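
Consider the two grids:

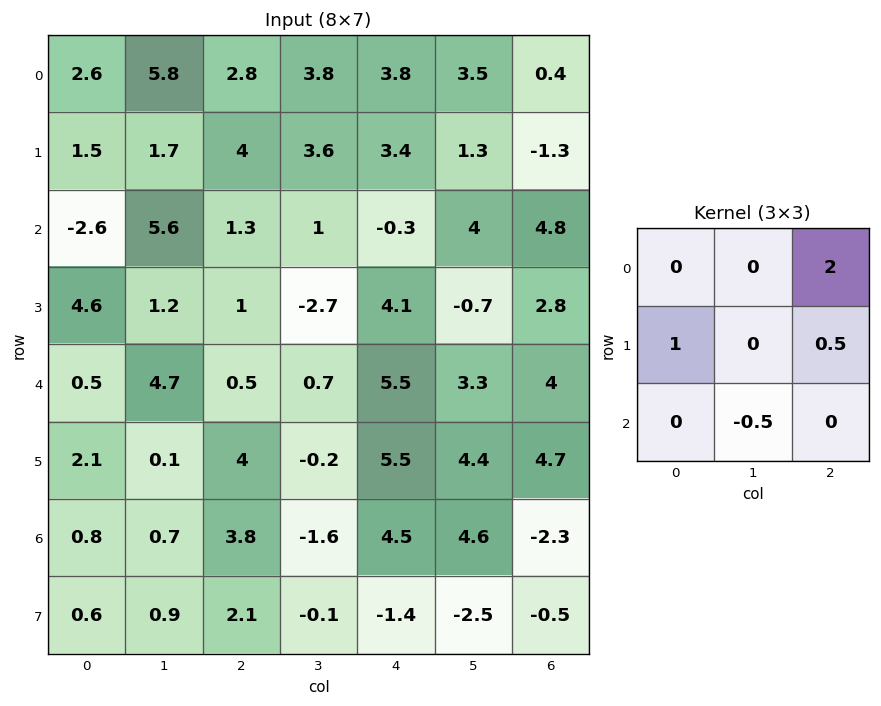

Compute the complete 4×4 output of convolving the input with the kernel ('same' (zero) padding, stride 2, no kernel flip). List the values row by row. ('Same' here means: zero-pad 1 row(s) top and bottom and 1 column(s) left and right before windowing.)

Output[0,0]: The receptive field on the zero-padded input at this output position is [0 0 0 / 0 2.6 5.8 / 0 1.5 1.7]. Elementwise product with the kernel and sum: 0·2 + 0·1 + 5.8·0.5 + 1.5·-0.5.

2.15 5.7 3.85 4.15
3.9 12.8 3.55 2.6
3.7 -2.35 -1.8 0.95
0.25 -1.55 10.2 4.85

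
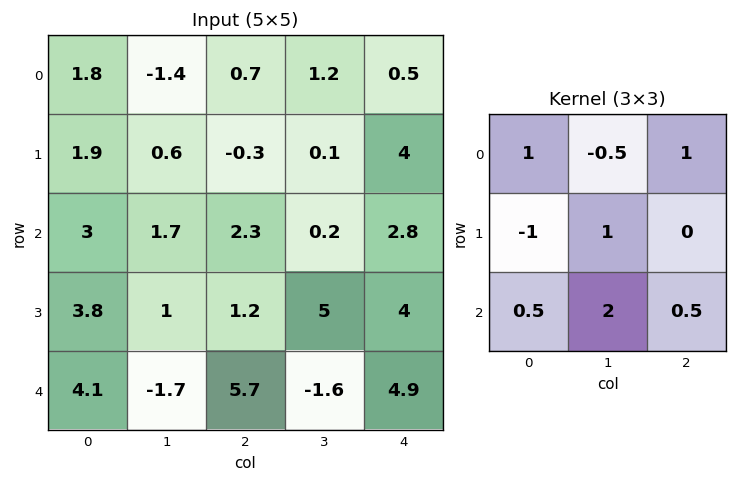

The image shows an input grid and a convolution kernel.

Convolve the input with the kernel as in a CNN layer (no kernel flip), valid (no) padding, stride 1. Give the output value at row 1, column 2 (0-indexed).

The receptive field on the input at this output position is [-0.3 0.1 4 / 2.3 0.2 2.8 / 1.2 5 4]. Elementwise product with the kernel and sum: -0.3·1 + 0.1·-0.5 + 4·1 + 2.3·-1 + 0.2·1 + 1.2·0.5 + 5·2 + 4·0.5.

14.15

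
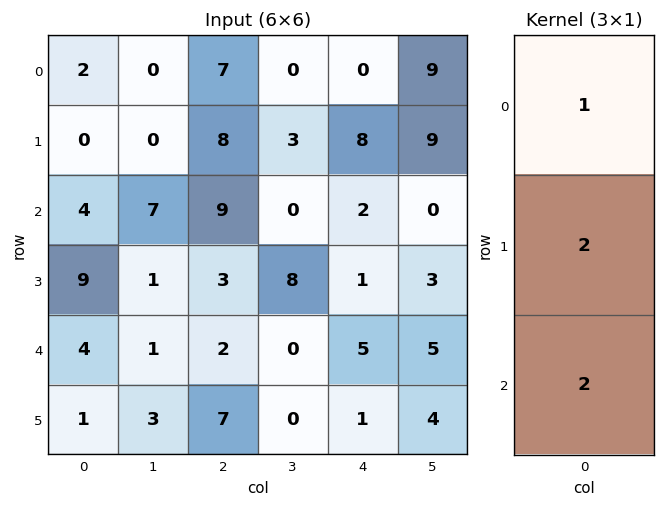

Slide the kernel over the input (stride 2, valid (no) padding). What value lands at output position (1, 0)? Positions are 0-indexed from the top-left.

30

The receptive field on the input at this output position is [4 / 9 / 4]. Elementwise product with the kernel and sum: 4·1 + 9·2 + 4·2.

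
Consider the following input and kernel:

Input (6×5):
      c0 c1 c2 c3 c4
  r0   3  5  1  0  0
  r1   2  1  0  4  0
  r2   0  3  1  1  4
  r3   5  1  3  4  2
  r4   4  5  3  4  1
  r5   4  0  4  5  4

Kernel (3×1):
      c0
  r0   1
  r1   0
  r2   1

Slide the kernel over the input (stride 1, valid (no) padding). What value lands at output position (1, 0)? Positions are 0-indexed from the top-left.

7

The receptive field on the input at this output position is [2 / 0 / 5]. Elementwise product with the kernel and sum: 2·1 + 5·1.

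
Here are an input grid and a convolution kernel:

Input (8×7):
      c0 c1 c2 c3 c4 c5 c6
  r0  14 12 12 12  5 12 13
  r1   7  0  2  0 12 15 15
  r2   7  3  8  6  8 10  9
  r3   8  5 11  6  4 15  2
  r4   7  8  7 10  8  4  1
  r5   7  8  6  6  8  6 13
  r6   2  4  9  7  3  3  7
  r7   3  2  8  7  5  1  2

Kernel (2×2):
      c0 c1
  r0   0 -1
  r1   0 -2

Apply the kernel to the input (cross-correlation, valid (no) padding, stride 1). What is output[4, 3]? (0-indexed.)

-24

The receptive field on the input at this output position is [10 8 / 6 8]. Elementwise product with the kernel and sum: 8·-1 + 8·-2.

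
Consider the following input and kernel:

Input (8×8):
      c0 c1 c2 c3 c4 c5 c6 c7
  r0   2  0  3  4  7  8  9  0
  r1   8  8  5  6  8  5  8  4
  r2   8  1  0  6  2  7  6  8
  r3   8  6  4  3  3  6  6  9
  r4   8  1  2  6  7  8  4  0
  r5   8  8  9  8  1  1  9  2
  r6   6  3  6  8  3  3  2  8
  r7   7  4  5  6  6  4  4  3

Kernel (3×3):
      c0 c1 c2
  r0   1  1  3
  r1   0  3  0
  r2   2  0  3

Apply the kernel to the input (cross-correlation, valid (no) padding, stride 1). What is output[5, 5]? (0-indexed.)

39

The receptive field on the input at this output position is [1 9 2 / 3 2 8 / 4 4 3]. Elementwise product with the kernel and sum: 1·1 + 9·1 + 2·3 + 2·3 + 4·2 + 3·3.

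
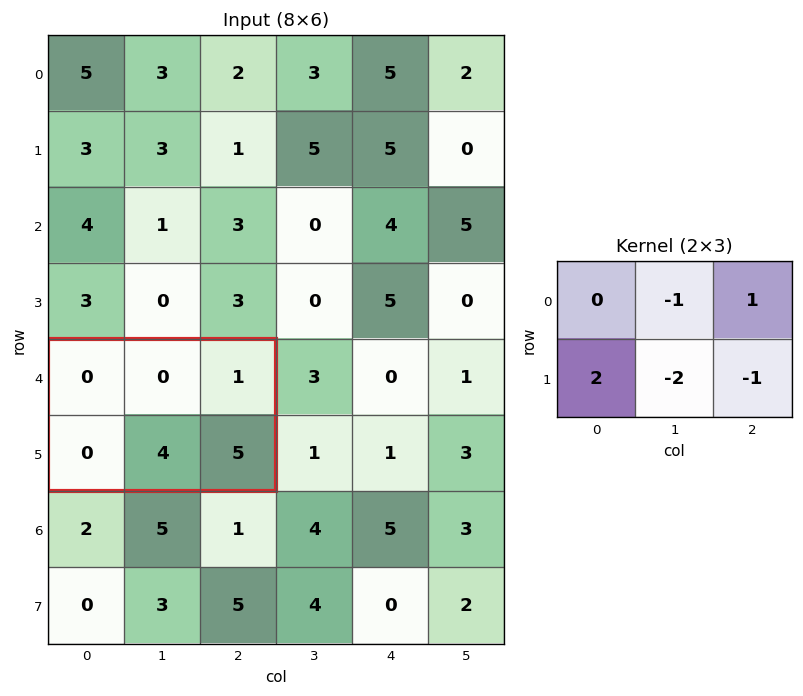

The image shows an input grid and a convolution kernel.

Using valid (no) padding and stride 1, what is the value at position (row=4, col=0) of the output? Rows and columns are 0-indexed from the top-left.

-12

The receptive field on the input at this output position is [0 0 1 / 0 4 5]. Elementwise product with the kernel and sum: 0·-1 + 1·1 + 0·2 + 4·-2 + 5·-1.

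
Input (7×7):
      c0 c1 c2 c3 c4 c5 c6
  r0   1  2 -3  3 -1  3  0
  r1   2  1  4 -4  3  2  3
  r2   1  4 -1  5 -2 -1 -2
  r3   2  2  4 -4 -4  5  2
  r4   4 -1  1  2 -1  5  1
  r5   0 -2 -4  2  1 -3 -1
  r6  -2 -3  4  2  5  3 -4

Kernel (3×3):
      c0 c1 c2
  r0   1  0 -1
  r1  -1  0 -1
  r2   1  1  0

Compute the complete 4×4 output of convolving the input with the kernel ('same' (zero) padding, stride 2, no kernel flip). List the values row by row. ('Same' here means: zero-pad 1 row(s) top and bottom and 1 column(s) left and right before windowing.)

0 0 -7 2
-3 2 -18 10
-1 -1 -13 -4
5 -3 0 -6

Output[0,0]: The receptive field on the zero-padded input at this output position is [0 0 0 / 0 1 2 / 0 2 1]. Elementwise product with the kernel and sum: 0·1 + 0·-1 + 0·-1 + 2·-1 + 0·1 + 2·1.
Output[0,1]: The receptive field on the zero-padded input at this output position is [0 0 0 / 2 -3 3 / 1 4 -4]. Elementwise product with the kernel and sum: 0·1 + 0·-1 + 2·-1 + 3·-1 + 1·1 + 4·1.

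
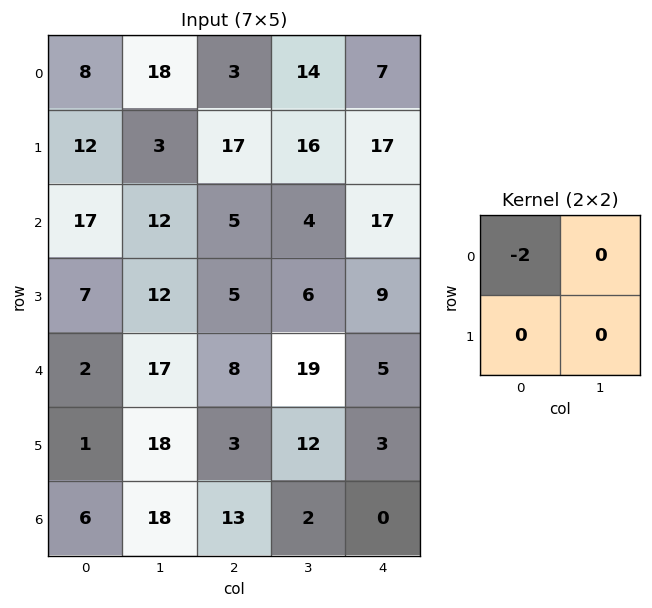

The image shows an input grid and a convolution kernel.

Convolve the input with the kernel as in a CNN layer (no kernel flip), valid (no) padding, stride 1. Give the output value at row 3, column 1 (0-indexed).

The receptive field on the input at this output position is [12 5 / 17 8]. Elementwise product with the kernel and sum: 12·-2.

-24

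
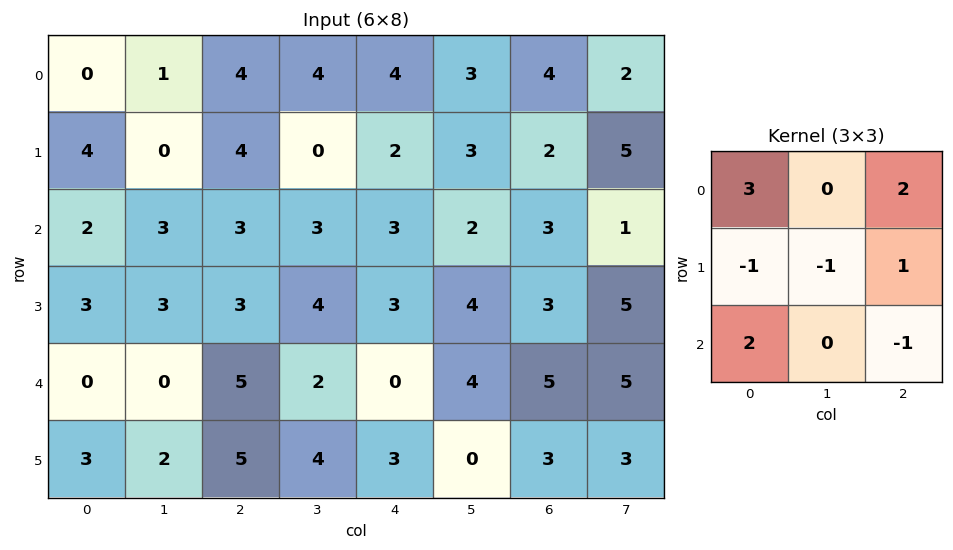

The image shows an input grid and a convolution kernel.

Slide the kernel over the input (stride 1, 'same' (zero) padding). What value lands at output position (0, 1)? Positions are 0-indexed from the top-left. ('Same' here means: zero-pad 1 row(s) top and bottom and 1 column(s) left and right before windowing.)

The receptive field on the zero-padded input at this output position is [0 0 0 / 0 1 4 / 4 0 4]. Elementwise product with the kernel and sum: 0·3 + 0·2 + 0·-1 + 1·-1 + 4·1 + 4·2 + 4·-1.

7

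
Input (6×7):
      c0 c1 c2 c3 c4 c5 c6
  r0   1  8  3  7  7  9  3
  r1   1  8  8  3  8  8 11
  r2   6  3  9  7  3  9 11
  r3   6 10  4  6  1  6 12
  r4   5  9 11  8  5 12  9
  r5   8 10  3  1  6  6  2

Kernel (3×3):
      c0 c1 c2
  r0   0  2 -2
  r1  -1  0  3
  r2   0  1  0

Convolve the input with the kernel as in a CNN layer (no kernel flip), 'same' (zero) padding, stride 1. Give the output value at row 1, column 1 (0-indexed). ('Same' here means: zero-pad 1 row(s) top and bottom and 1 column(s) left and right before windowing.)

The receptive field on the zero-padded input at this output position is [1 8 3 / 1 8 8 / 6 3 9]. Elementwise product with the kernel and sum: 8·2 + 3·-2 + 1·-1 + 8·3 + 3·1.

36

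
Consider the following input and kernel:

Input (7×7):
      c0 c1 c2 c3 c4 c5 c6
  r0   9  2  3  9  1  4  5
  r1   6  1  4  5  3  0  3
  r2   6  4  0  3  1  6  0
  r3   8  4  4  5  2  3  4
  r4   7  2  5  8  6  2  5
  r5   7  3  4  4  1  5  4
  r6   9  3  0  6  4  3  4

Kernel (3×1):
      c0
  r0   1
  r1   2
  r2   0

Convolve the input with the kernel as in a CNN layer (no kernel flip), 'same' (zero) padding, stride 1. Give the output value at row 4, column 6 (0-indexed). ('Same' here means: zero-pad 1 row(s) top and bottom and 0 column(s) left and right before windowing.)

The receptive field on the zero-padded input at this output position is [4 / 5 / 4]. Elementwise product with the kernel and sum: 4·1 + 5·2.

14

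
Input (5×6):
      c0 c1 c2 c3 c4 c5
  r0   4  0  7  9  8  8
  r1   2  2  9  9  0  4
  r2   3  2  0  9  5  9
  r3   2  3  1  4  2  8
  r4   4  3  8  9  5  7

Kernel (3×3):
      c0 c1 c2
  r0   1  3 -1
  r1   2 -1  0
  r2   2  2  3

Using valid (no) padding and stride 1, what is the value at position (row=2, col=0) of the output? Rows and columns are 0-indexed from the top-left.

The receptive field on the input at this output position is [3 2 0 / 2 3 1 / 4 3 8]. Elementwise product with the kernel and sum: 3·1 + 2·3 + 0·-1 + 2·2 + 3·-1 + 4·2 + 3·2 + 8·3.

48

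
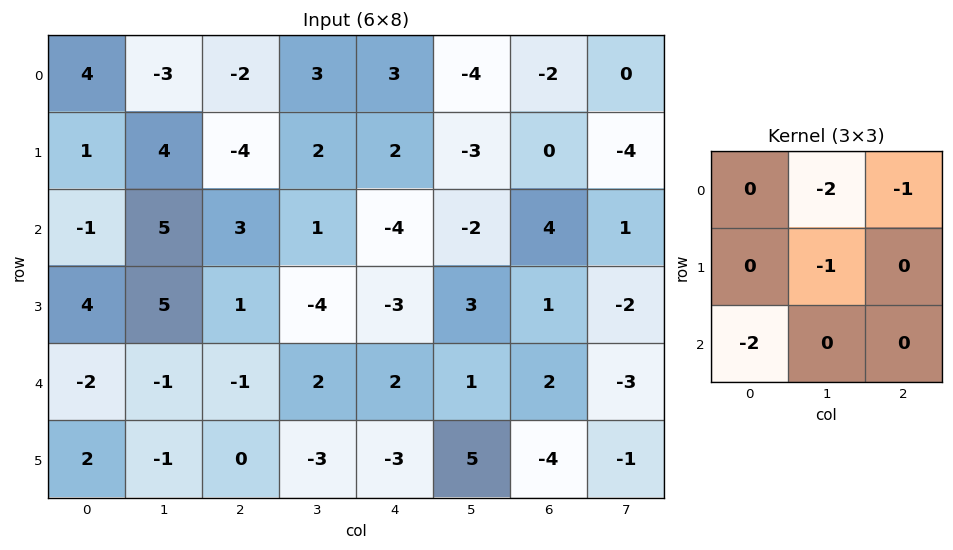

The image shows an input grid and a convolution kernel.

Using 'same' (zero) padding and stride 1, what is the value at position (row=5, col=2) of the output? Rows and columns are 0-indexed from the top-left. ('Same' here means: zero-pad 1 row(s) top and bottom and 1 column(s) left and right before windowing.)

0

The receptive field on the zero-padded input at this output position is [-1 -1 2 / -1 0 -3 / 0 0 0]. Elementwise product with the kernel and sum: -1·-2 + 2·-1 + 0·-1 + 0·-2.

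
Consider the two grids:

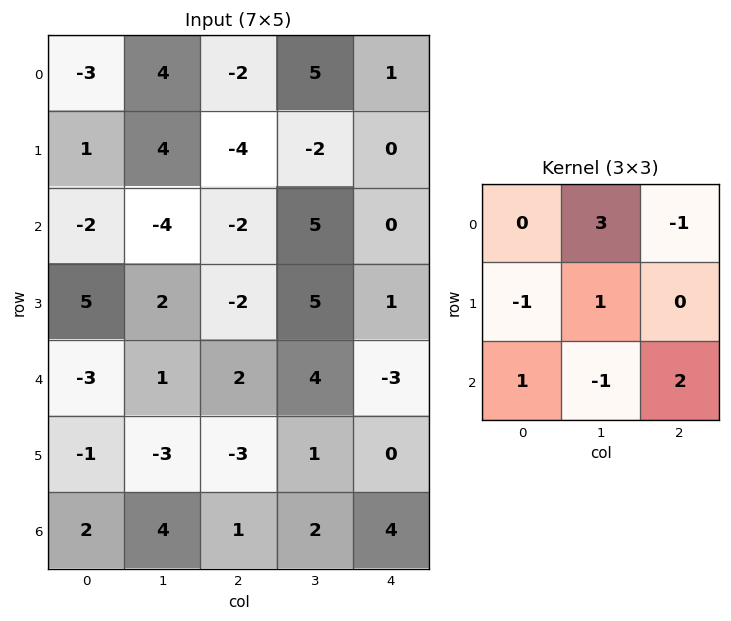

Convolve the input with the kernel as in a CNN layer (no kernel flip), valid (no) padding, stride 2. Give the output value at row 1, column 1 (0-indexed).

The receptive field on the input at this output position is [-2 5 0 / -2 5 1 / 2 4 -3]. Elementwise product with the kernel and sum: 5·3 + 0·-1 + -2·-1 + 5·1 + 2·1 + 4·-1 + -3·2.

14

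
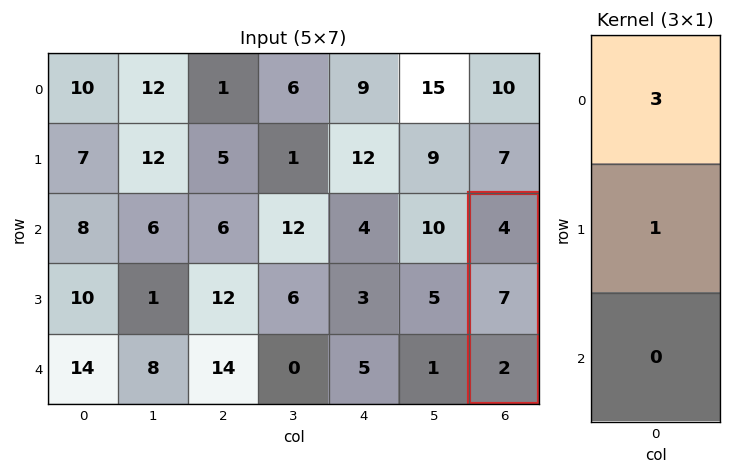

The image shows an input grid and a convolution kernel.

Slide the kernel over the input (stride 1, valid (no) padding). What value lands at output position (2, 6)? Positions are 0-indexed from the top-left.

The receptive field on the input at this output position is [4 / 7 / 2]. Elementwise product with the kernel and sum: 4·3 + 7·1.

19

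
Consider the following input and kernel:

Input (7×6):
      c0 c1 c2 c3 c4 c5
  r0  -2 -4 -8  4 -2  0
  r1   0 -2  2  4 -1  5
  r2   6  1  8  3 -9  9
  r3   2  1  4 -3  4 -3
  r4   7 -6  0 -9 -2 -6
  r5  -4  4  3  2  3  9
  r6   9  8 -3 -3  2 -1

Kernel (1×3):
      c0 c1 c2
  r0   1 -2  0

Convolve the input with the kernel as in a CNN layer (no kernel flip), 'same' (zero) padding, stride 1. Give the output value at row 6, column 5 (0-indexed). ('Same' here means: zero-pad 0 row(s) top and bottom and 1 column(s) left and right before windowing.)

The receptive field on the zero-padded input at this output position is [2 -1 0]. Elementwise product with the kernel and sum: 2·1 + -1·-2.

4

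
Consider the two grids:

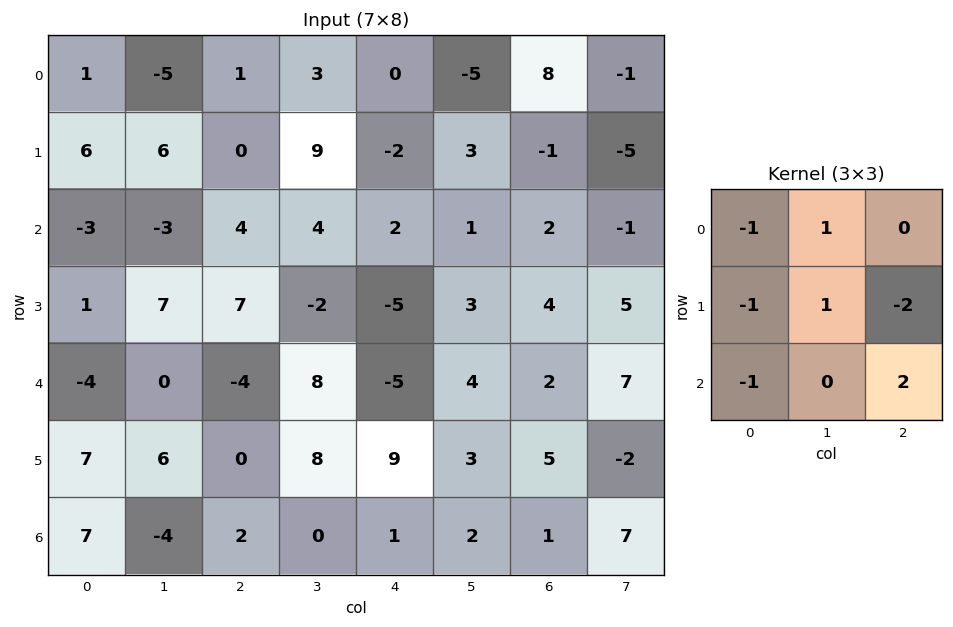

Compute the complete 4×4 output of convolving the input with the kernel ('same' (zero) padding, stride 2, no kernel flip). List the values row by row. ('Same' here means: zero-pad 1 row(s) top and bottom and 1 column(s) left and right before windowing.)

Output[0,0]: The receptive field on the zero-padded input at this output position is [0 0 0 / 0 1 -5 / 0 6 6]. Elementwise product with the kernel and sum: 0·-1 + 0·1 + 0·-1 + 1·1 + -5·-2 + 0·-1 + 6·2.
Output[0,1]: The receptive field on the zero-padded input at this output position is [0 0 0 / -5 1 3 / 6 0 9]. Elementwise product with the kernel and sum: 0·-1 + 0·1 + -5·-1 + 1·1 + 3·-2 + 6·-1 + 9·2.

23 12 4 2
23 -18 -7 6
9 -10 -26 -22
22 0 -2 -13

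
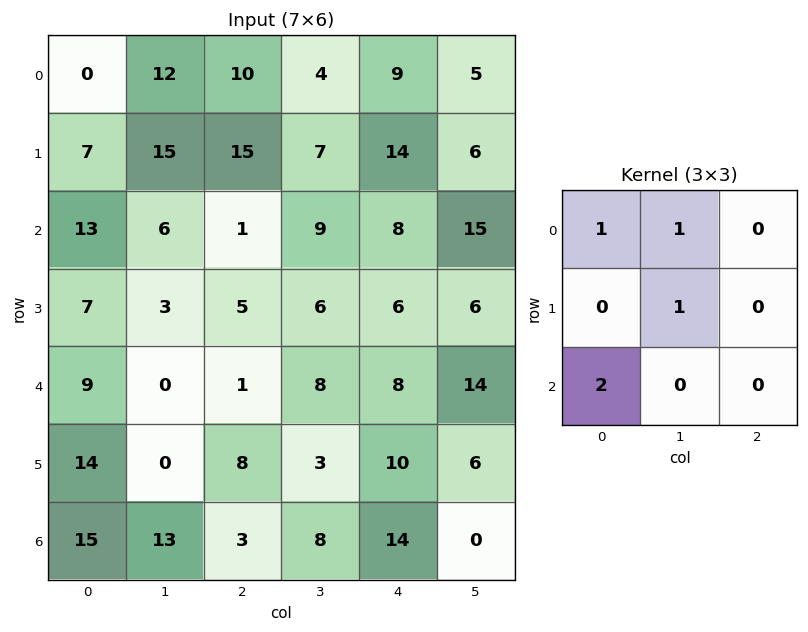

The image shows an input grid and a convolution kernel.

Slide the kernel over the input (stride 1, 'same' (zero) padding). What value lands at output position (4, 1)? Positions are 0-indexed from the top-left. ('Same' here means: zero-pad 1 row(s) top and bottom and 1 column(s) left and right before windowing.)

38

The receptive field on the zero-padded input at this output position is [7 3 5 / 9 0 1 / 14 0 8]. Elementwise product with the kernel and sum: 7·1 + 3·1 + 0·1 + 14·2.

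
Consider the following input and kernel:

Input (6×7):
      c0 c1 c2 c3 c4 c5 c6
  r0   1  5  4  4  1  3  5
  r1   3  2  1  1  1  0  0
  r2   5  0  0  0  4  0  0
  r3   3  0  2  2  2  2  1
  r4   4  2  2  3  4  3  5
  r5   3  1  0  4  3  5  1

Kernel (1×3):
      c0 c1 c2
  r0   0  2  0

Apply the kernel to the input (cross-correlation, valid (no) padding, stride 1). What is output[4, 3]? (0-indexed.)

The receptive field on the input at this output position is [3 4 3]. Elementwise product with the kernel and sum: 4·2.

8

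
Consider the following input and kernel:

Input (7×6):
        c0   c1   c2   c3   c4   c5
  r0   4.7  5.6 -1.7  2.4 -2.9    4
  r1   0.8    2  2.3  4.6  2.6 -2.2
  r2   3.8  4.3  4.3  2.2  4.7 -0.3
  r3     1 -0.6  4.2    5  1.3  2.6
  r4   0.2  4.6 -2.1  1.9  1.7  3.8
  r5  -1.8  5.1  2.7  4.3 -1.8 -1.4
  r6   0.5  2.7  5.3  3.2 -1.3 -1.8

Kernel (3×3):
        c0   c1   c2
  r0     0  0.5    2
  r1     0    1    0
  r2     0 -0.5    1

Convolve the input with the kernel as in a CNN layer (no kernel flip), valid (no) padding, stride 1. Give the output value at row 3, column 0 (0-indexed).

The receptive field on the input at this output position is [1 -0.6 4.2 / 0.2 4.6 -2.1 / -1.8 5.1 2.7]. Elementwise product with the kernel and sum: -0.6·0.5 + 4.2·2 + 4.6·1 + 5.1·-0.5 + 2.7·1.

12.85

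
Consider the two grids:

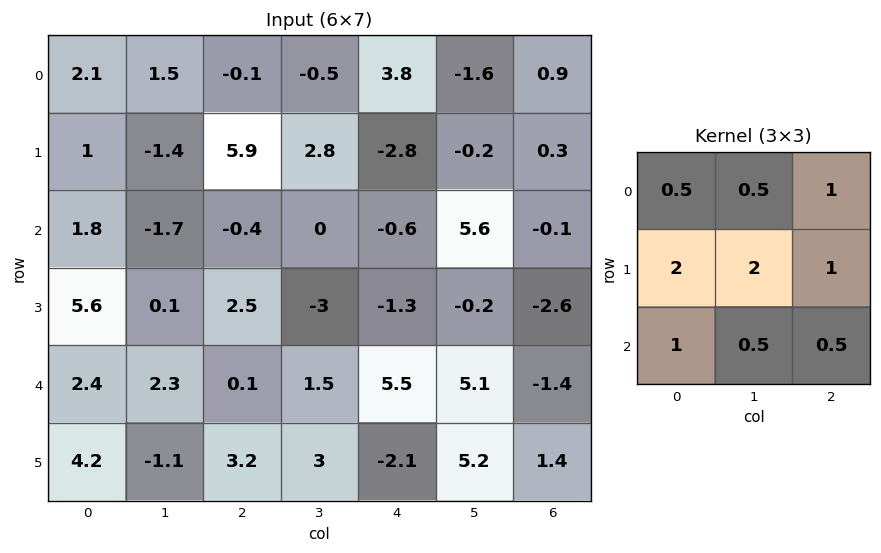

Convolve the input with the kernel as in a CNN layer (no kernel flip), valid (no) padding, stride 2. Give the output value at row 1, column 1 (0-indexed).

The receptive field on the input at this output position is [-0.4 0 -0.6 / 2.5 -3 -1.3 / 0.1 1.5 5.5]. Elementwise product with the kernel and sum: -0.4·0.5 + 0·0.5 + -0.6·1 + 2.5·2 + -3·2 + -1.3·1 + 0.1·1 + 1.5·0.5 + 5.5·0.5.

0.5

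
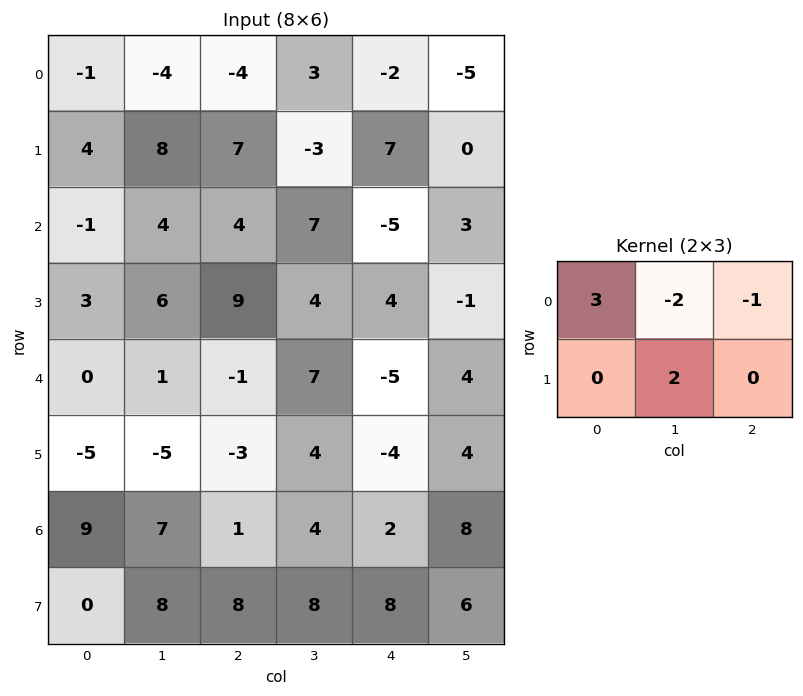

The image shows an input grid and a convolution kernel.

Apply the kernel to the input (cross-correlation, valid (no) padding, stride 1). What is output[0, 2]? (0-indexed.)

The receptive field on the input at this output position is [-4 3 -2 / 7 -3 7]. Elementwise product with the kernel and sum: -4·3 + 3·-2 + -2·-1 + -3·2.

-22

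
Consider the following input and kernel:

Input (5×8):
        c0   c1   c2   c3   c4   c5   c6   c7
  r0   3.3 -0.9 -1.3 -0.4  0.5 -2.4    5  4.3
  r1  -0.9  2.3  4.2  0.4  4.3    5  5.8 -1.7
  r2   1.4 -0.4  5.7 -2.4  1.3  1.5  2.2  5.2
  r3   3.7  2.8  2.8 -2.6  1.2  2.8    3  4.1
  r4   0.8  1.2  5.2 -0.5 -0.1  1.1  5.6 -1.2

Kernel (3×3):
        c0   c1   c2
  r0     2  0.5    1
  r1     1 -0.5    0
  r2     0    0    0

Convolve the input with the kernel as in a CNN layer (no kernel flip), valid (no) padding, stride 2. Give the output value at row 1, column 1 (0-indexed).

The receptive field on the input at this output position is [5.7 -2.4 1.3 / 2.8 -2.6 1.2 / 5.2 -0.5 -0.1]. Elementwise product with the kernel and sum: 5.7·2 + -2.4·0.5 + 1.3·1 + 2.8·1 + -2.6·-0.5.

15.6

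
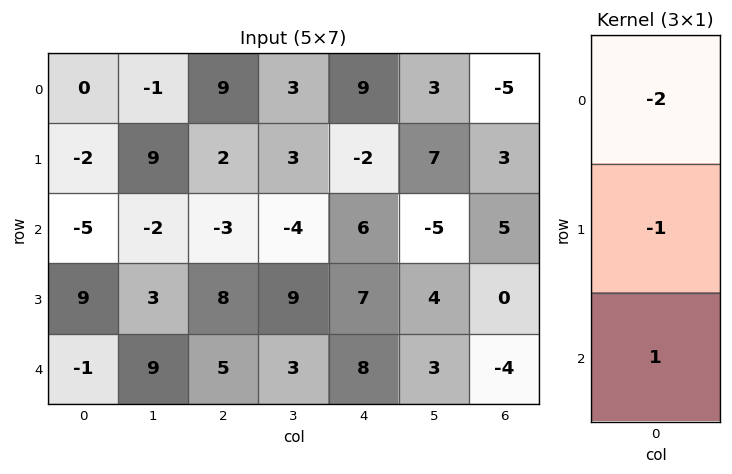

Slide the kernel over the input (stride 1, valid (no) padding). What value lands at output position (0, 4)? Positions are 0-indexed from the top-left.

The receptive field on the input at this output position is [9 / -2 / 6]. Elementwise product with the kernel and sum: 9·-2 + -2·-1 + 6·1.

-10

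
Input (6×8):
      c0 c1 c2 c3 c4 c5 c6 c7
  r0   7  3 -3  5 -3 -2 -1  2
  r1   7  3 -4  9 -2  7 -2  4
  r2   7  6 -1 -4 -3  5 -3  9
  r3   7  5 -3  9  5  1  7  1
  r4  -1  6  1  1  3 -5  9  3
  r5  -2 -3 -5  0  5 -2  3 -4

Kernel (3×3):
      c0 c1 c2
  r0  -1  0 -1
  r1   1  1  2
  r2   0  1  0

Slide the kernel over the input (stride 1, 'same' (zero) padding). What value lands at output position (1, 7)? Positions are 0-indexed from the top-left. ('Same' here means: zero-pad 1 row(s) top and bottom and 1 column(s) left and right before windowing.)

12

The receptive field on the zero-padded input at this output position is [-1 2 0 / -2 4 0 / -3 9 0]. Elementwise product with the kernel and sum: -1·-1 + 0·-1 + -2·1 + 4·1 + 0·2 + 9·1.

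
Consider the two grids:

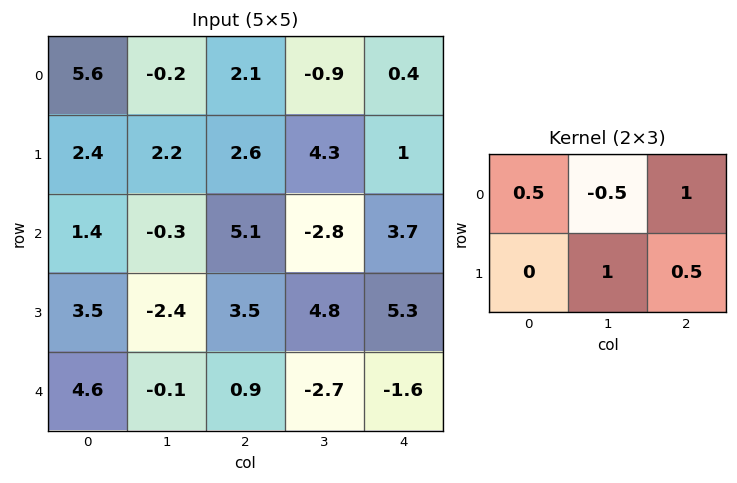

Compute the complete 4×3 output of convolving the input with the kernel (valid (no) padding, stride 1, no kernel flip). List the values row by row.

Output[0,0]: The receptive field on the input at this output position is [5.6 -0.2 2.1 / 2.4 2.2 2.6]. Elementwise product with the kernel and sum: 5.6·0.5 + -0.2·-0.5 + 2.1·1 + 2.2·1 + 2.6·0.5.

8.5 2.7 6.7
4.95 7.8 -0.8
5.3 0.4 15.1
6.8 1.4 1.15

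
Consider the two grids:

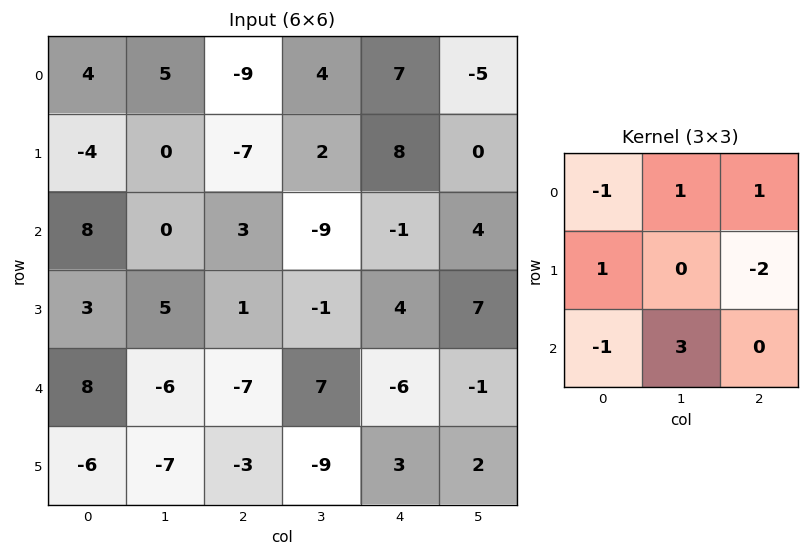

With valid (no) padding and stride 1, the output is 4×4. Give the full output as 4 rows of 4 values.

-6 -5 -33 6
11 11 18 2
-30 -14 8 -28
10 -27 -17 39

Output[0,0]: The receptive field on the input at this output position is [4 5 -9 / -4 0 -7 / 8 0 3]. Elementwise product with the kernel and sum: 4·-1 + 5·1 + -9·1 + -4·1 + -7·-2 + 8·-1 + 0·3.
Output[0,1]: The receptive field on the input at this output position is [5 -9 4 / 0 -7 2 / 0 3 -9]. Elementwise product with the kernel and sum: 5·-1 + -9·1 + 4·1 + 0·1 + 2·-2 + 0·-1 + 3·3.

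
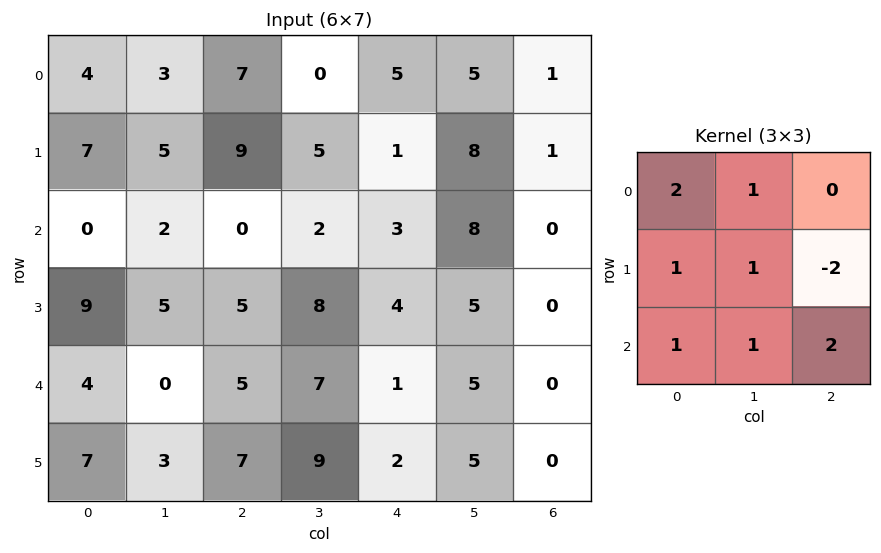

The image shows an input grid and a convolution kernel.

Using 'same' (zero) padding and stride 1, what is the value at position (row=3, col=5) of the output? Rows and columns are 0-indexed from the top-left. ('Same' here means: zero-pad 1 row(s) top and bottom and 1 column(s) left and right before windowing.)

The receptive field on the zero-padded input at this output position is [3 8 0 / 4 5 0 / 1 5 0]. Elementwise product with the kernel and sum: 3·2 + 8·1 + 4·1 + 5·1 + 0·-2 + 1·1 + 5·1 + 0·2.

29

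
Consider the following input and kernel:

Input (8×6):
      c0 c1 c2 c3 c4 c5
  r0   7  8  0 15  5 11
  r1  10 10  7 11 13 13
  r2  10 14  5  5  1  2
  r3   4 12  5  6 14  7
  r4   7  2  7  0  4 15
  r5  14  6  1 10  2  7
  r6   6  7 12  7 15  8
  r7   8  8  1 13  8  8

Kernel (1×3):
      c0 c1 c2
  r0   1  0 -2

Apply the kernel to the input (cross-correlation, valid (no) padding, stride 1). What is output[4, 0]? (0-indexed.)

The receptive field on the input at this output position is [7 2 7]. Elementwise product with the kernel and sum: 7·1 + 7·-2.

-7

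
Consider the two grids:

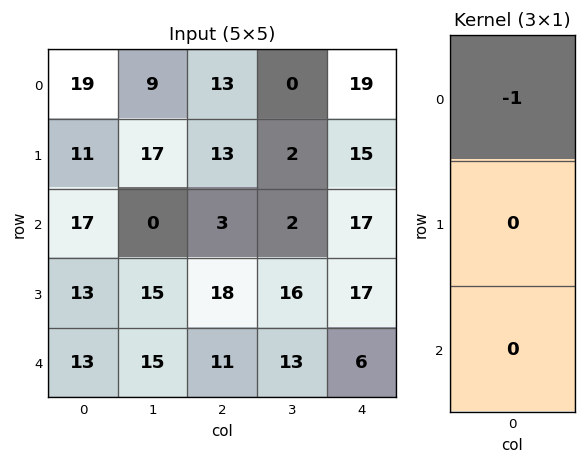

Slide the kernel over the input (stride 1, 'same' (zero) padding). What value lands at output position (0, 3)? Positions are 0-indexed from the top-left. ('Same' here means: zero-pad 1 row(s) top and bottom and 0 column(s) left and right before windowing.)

0

The receptive field on the zero-padded input at this output position is [0 / 0 / 2]. Elementwise product with the kernel and sum: 0·-1.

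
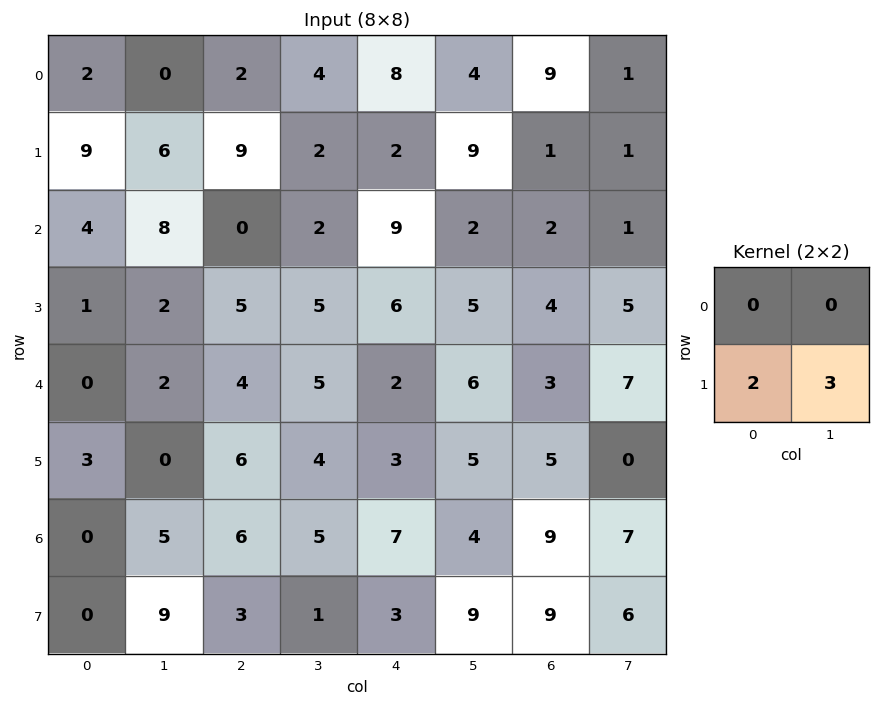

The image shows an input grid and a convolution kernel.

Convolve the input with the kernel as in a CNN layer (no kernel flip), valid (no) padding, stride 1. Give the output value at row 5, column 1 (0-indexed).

The receptive field on the input at this output position is [0 6 / 5 6]. Elementwise product with the kernel and sum: 5·2 + 6·3.

28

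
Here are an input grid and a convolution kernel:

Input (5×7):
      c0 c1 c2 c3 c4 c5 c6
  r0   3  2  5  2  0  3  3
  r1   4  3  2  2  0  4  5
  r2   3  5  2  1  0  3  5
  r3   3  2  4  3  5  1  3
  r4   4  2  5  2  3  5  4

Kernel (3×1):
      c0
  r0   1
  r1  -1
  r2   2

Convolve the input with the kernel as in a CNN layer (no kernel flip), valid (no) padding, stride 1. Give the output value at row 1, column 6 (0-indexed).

The receptive field on the input at this output position is [5 / 5 / 3]. Elementwise product with the kernel and sum: 5·1 + 5·-1 + 3·2.

6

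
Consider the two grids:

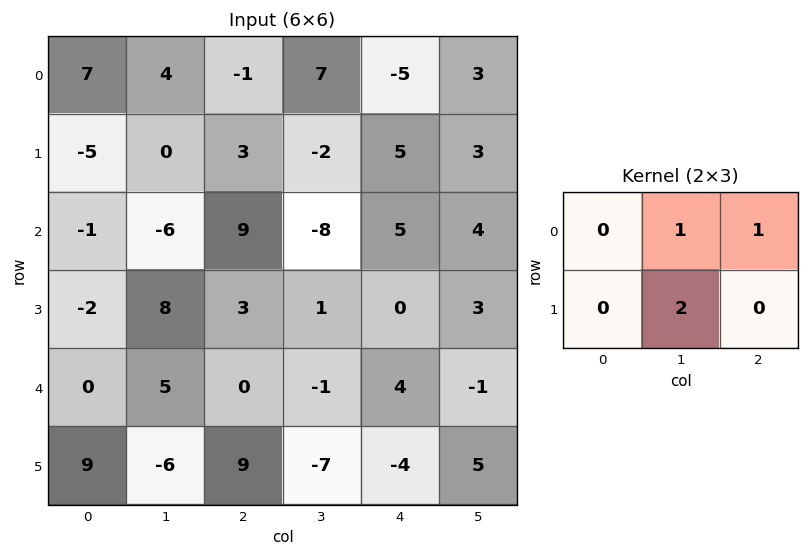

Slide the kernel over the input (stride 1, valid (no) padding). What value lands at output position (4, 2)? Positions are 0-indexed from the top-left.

The receptive field on the input at this output position is [0 -1 4 / 9 -7 -4]. Elementwise product with the kernel and sum: -1·1 + 4·1 + -7·2.

-11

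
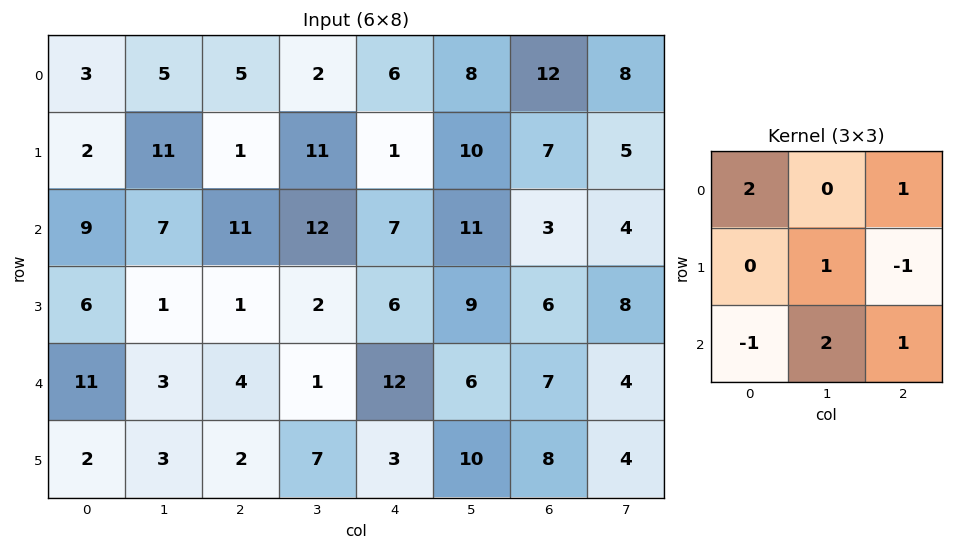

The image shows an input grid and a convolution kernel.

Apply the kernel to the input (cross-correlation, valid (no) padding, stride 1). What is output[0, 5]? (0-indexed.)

25

The receptive field on the input at this output position is [8 12 8 / 10 7 5 / 11 3 4]. Elementwise product with the kernel and sum: 8·2 + 8·1 + 7·1 + 5·-1 + 11·-1 + 3·2 + 4·1.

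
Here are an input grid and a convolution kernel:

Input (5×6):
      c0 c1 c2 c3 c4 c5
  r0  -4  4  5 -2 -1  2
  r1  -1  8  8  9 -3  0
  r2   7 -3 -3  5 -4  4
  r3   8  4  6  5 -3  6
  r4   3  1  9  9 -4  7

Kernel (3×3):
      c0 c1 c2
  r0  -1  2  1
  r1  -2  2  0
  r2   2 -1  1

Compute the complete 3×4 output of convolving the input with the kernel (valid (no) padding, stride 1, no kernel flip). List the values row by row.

49 6 -23 -4
23 24 27 -14
-10 8 12 4

Output[0,0]: The receptive field on the input at this output position is [-4 4 5 / -1 8 8 / 7 -3 -3]. Elementwise product with the kernel and sum: -4·-1 + 4·2 + 5·1 + -1·-2 + 8·2 + 7·2 + -3·-1 + -3·1.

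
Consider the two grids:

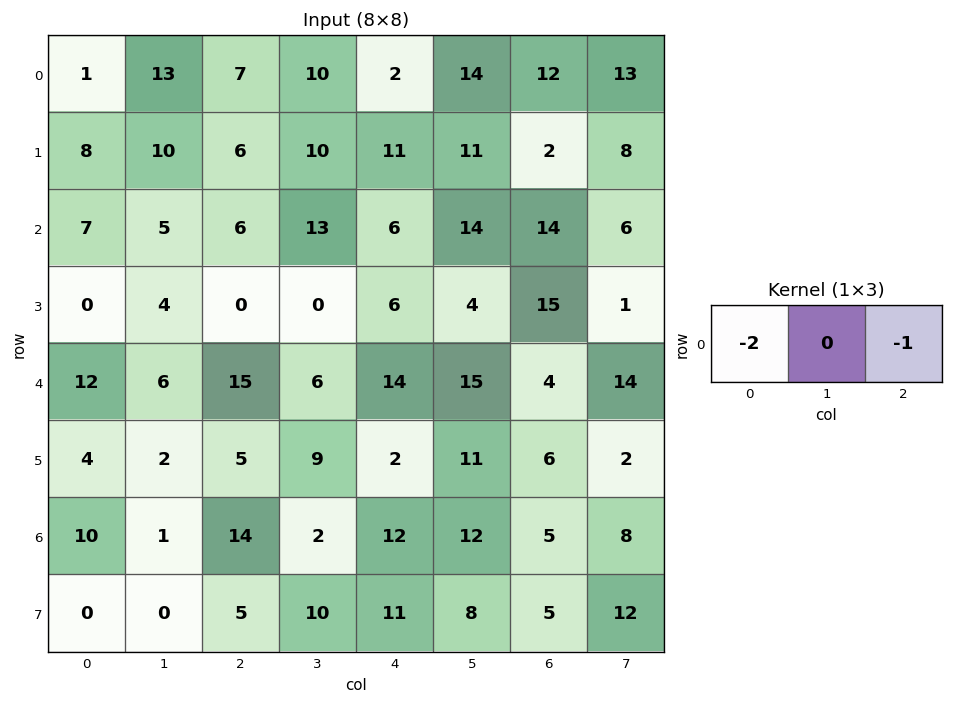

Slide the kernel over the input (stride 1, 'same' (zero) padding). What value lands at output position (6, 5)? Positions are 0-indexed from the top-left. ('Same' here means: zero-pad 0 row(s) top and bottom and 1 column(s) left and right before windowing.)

-29

The receptive field on the zero-padded input at this output position is [12 12 5]. Elementwise product with the kernel and sum: 12·-2 + 5·-1.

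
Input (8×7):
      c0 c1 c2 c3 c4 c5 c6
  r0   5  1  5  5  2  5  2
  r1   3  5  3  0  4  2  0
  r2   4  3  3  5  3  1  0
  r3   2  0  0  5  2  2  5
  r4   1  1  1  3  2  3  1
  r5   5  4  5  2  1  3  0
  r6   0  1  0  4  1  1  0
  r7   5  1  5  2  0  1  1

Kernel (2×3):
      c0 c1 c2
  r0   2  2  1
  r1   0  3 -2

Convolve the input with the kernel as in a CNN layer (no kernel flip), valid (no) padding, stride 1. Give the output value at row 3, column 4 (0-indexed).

20

The receptive field on the input at this output position is [2 2 5 / 2 3 1]. Elementwise product with the kernel and sum: 2·2 + 2·2 + 5·1 + 3·3 + 1·-2.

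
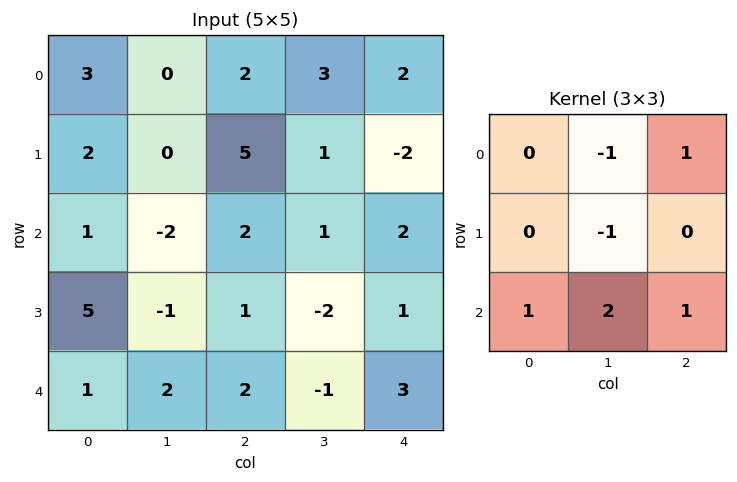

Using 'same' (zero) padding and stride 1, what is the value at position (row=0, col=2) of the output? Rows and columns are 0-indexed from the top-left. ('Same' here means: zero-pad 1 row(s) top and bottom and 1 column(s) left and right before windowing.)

The receptive field on the zero-padded input at this output position is [0 0 0 / 0 2 3 / 0 5 1]. Elementwise product with the kernel and sum: 0·-1 + 0·1 + 2·-1 + 0·1 + 5·2 + 1·1.

9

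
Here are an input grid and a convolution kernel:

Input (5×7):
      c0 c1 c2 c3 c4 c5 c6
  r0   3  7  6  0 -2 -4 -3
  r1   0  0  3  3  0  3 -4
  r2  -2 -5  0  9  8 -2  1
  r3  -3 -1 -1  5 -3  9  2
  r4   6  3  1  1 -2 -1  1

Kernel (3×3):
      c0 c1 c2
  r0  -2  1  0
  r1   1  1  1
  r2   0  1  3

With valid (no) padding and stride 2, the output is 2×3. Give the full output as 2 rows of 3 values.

-1 27 0
0 5 -8

Output[0,0]: The receptive field on the input at this output position is [3 7 6 / 0 0 3 / -2 -5 0]. Elementwise product with the kernel and sum: 3·-2 + 7·1 + 0·1 + 0·1 + 3·1 + -5·1 + 0·3.
Output[0,1]: The receptive field on the input at this output position is [6 0 -2 / 3 3 0 / 0 9 8]. Elementwise product with the kernel and sum: 6·-2 + 0·1 + 3·1 + 3·1 + 0·1 + 9·1 + 8·3.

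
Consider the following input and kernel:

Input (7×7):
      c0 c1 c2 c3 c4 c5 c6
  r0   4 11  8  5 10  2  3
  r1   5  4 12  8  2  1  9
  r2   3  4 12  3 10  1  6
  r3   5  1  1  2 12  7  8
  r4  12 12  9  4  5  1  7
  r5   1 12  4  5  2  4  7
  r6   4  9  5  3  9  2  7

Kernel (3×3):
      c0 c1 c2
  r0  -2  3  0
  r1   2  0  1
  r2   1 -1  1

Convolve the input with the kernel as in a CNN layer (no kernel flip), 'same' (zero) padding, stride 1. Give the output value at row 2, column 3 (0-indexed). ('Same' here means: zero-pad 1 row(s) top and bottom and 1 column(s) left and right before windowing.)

45

The receptive field on the zero-padded input at this output position is [12 8 2 / 12 3 10 / 1 2 12]. Elementwise product with the kernel and sum: 12·-2 + 8·3 + 12·2 + 10·1 + 1·1 + 2·-1 + 12·1.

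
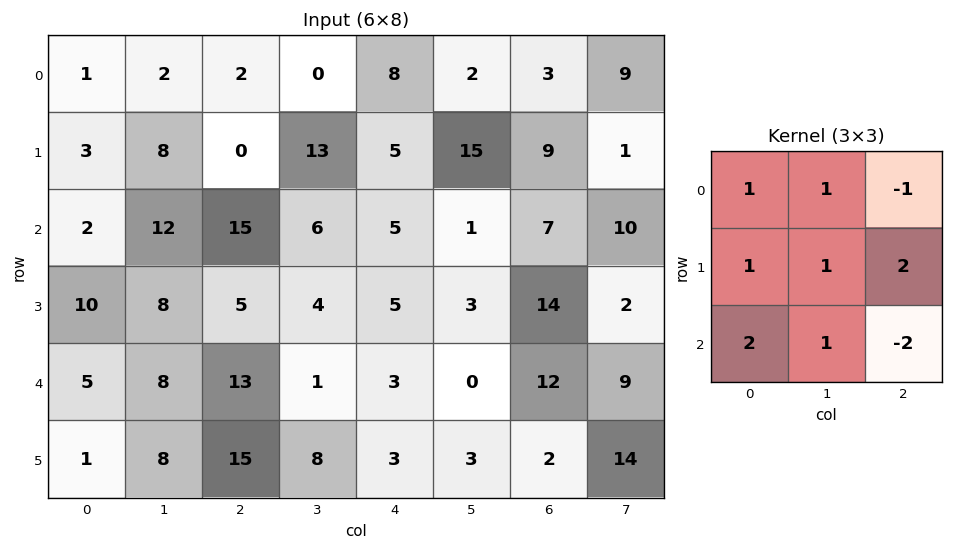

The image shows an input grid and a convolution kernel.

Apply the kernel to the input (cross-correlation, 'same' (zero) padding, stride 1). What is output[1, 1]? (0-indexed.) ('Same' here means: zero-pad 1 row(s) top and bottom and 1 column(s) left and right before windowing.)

The receptive field on the zero-padded input at this output position is [1 2 2 / 3 8 0 / 2 12 15]. Elementwise product with the kernel and sum: 1·1 + 2·1 + 2·-1 + 3·1 + 8·1 + 0·2 + 2·2 + 12·1 + 15·-2.

-2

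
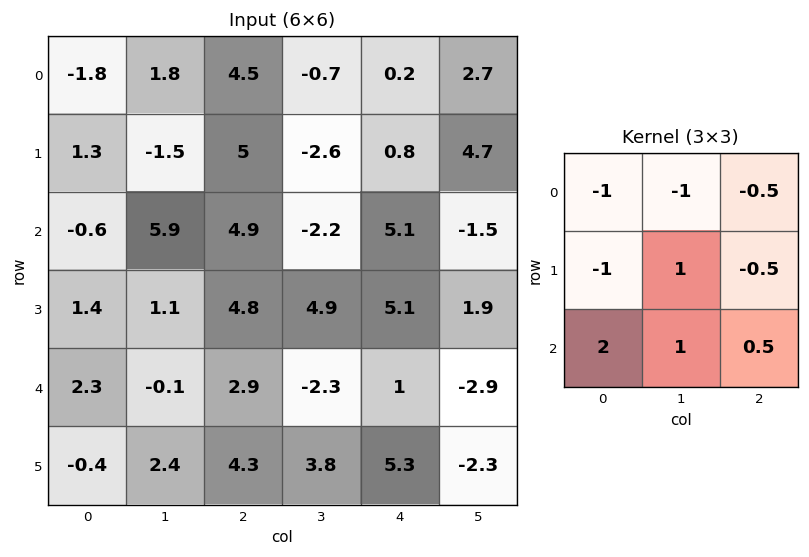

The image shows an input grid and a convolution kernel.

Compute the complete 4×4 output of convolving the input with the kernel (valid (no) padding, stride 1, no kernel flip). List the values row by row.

Output[0,0]: The receptive field on the input at this output position is [-1.8 1.8 4.5 / 1.3 -1.5 5 / -0.6 5.9 4.9]. Elementwise product with the kernel and sum: -1.8·-1 + 1.8·-1 + 4.5·-0.5 + 1.3·-1 + -1.5·1 + 5·-0.5 + -0.6·2 + 5.9·1 + 4.9·0.5.

-0.4 17.45 -1.75 0.15
8.05 7.35 4.6 23.35
-4.5 -6.9 -3.7 -7.95
-5 6.8 -2.9 5.55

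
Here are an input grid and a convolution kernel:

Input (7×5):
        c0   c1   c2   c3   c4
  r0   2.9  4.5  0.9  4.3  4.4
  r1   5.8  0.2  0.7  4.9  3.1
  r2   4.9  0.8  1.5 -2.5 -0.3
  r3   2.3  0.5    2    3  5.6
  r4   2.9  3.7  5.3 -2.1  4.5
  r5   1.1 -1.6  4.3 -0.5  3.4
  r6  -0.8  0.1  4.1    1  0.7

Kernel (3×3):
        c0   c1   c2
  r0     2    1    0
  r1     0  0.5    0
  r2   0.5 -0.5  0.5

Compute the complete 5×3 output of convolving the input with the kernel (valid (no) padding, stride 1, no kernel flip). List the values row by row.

13.2 8.65 10.4
14.1 2.6 7.35
13.1 2.25 7.95
10.45 2.45 10.05
10.3 13.35 10.15

Output[0,0]: The receptive field on the input at this output position is [2.9 4.5 0.9 / 5.8 0.2 0.7 / 4.9 0.8 1.5]. Elementwise product with the kernel and sum: 2.9·2 + 4.5·1 + 0.2·0.5 + 4.9·0.5 + 0.8·-0.5 + 1.5·0.5.
Output[0,1]: The receptive field on the input at this output position is [4.5 0.9 4.3 / 0.2 0.7 4.9 / 0.8 1.5 -2.5]. Elementwise product with the kernel and sum: 4.5·2 + 0.9·1 + 0.7·0.5 + 0.8·0.5 + 1.5·-0.5 + -2.5·0.5.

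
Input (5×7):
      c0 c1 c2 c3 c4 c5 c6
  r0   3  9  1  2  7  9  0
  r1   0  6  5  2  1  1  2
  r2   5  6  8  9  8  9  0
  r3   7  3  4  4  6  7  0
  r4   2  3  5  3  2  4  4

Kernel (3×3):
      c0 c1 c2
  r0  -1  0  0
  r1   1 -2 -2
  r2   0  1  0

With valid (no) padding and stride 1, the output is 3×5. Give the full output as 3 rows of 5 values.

Output[0,0]: The receptive field on the input at this output position is [3 9 1 / 0 6 5 / 5 6 8]. Elementwise product with the kernel and sum: 3·-1 + 0·1 + 6·-2 + 5·-2 + 6·1.

-19 -9 7 4 -3
-20 -30 -27 -21 -4
-9 -14 -21 -29 -12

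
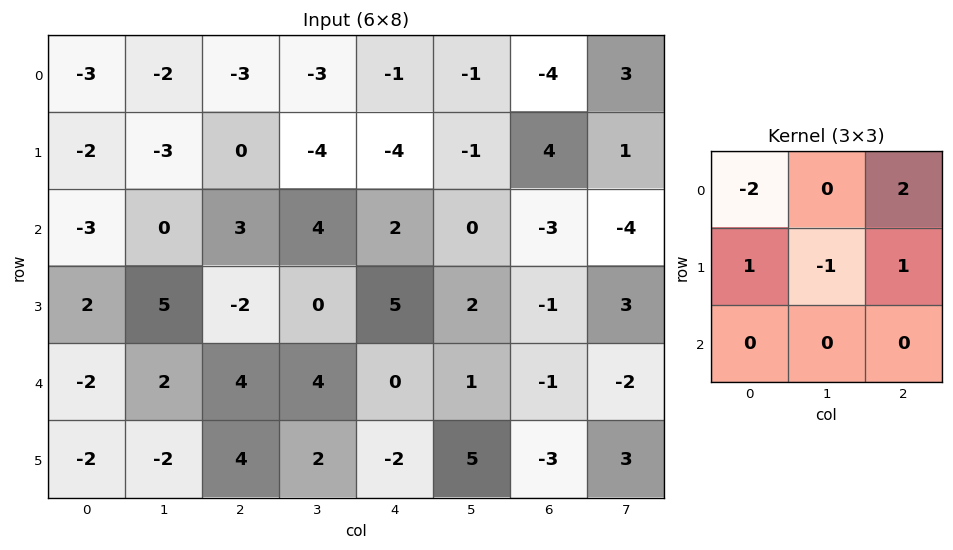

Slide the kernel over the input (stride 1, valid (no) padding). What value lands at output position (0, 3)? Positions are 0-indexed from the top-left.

3

The receptive field on the input at this output position is [-3 -1 -1 / -4 -4 -1 / 4 2 0]. Elementwise product with the kernel and sum: -3·-2 + -1·2 + -4·1 + -4·-1 + -1·1.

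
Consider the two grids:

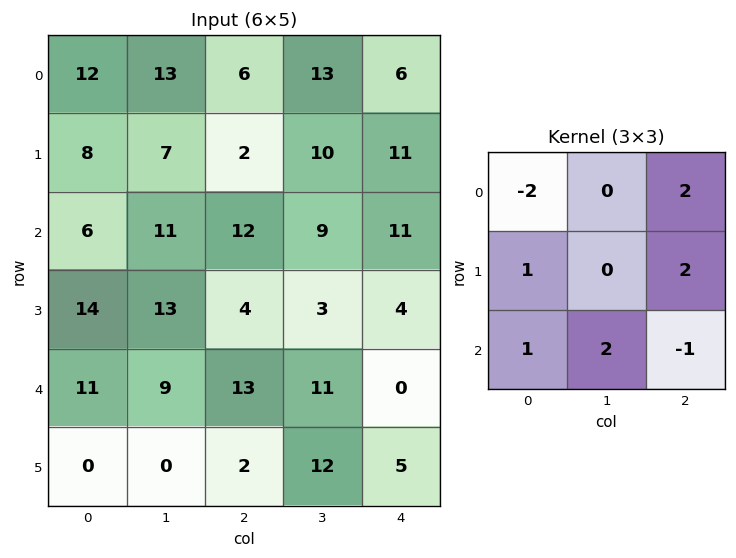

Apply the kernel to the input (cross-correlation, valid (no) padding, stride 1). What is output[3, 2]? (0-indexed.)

The receptive field on the input at this output position is [4 3 4 / 13 11 0 / 2 12 5]. Elementwise product with the kernel and sum: 4·-2 + 4·2 + 13·1 + 0·2 + 2·1 + 12·2 + 5·-1.

34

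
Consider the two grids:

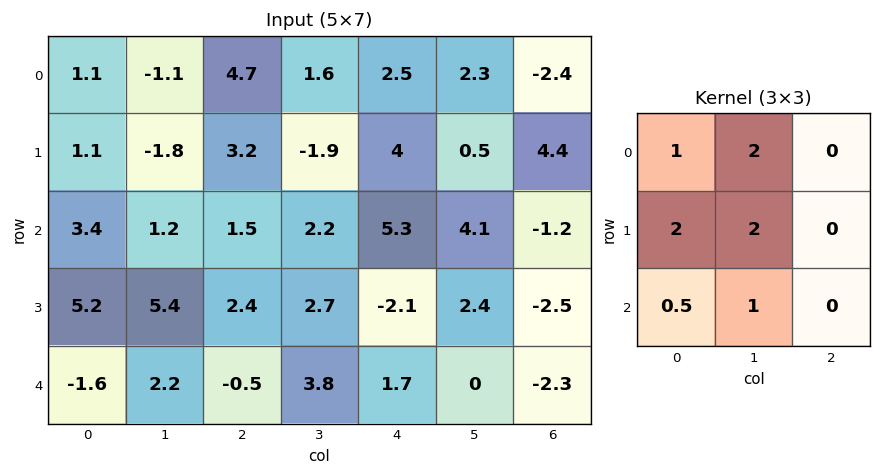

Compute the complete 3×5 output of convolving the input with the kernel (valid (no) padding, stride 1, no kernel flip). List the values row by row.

Output[0,0]: The receptive field on the input at this output position is [1.1 -1.1 4.7 / 1.1 -1.8 3.2 / 3.4 1.2 1.5]. Elementwise product with the kernel and sum: 1.1·1 + -1.1·2 + 1.1·2 + -1.8·2 + 3.4·0.5 + 1.2·1.

0.4 13.2 13.45 17.2 22.85
14.7 15.1 10.7 20.35 25.15
28.4 20.4 19.65 17.6 14.95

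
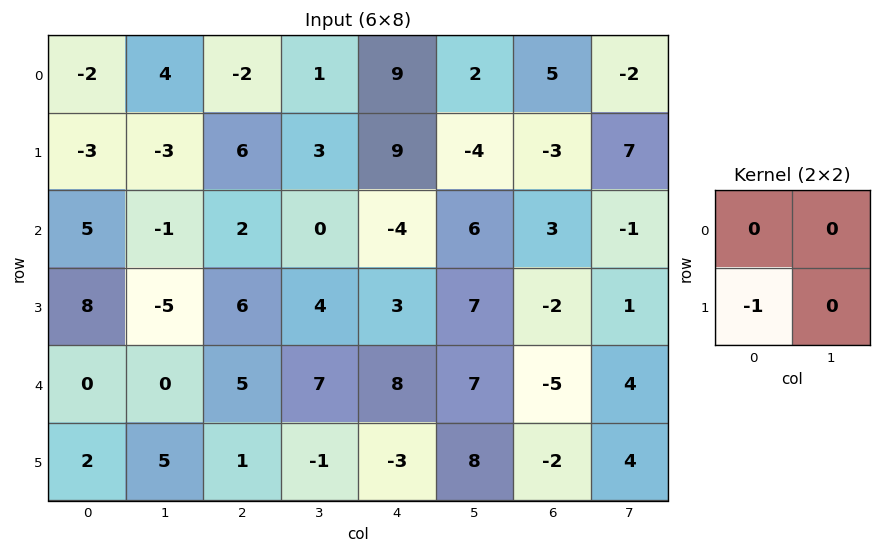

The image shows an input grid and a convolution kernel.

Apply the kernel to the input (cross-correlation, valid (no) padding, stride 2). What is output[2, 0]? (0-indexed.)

The receptive field on the input at this output position is [0 0 / 2 5]. Elementwise product with the kernel and sum: 2·-1.

-2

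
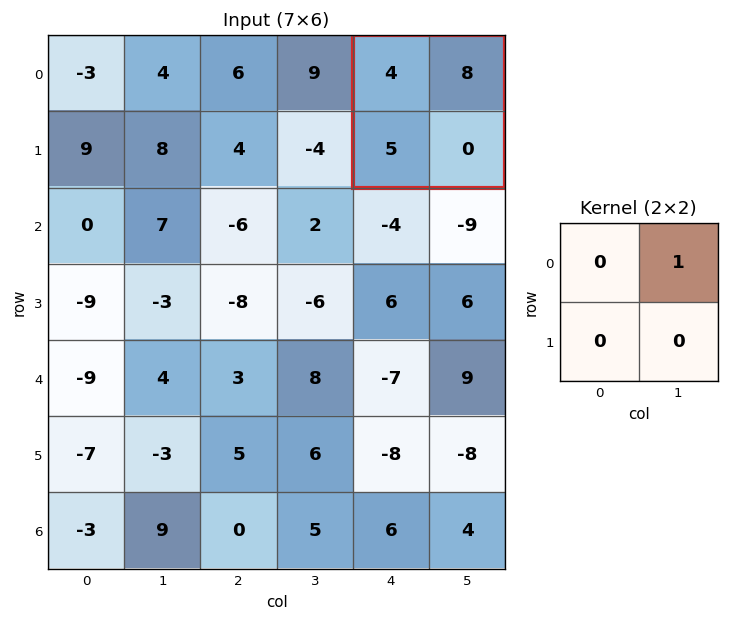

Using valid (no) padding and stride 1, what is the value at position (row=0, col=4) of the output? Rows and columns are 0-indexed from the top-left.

8

The receptive field on the input at this output position is [4 8 / 5 0]. Elementwise product with the kernel and sum: 8·1.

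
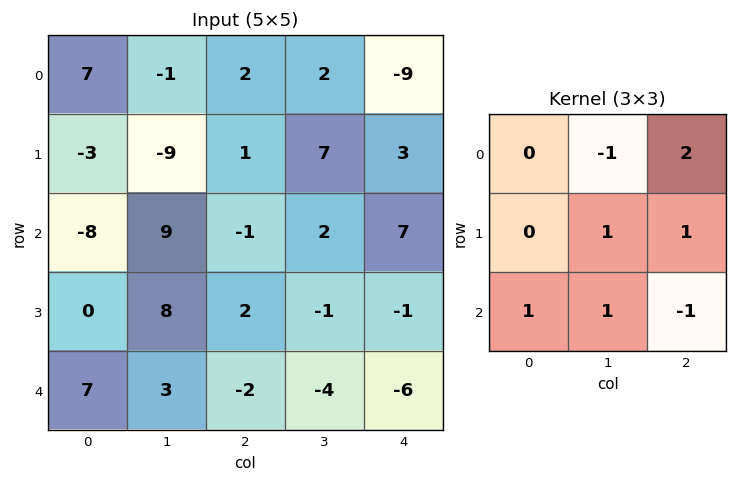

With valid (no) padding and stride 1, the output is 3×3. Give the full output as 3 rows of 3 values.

Output[0,0]: The receptive field on the input at this output position is [7 -1 2 / -3 -9 1 / -8 9 -1]. Elementwise product with the kernel and sum: -1·-1 + 2·2 + -9·1 + 1·1 + -8·1 + 9·1 + -1·-1.

-1 16 -16
25 25 10
11 11 10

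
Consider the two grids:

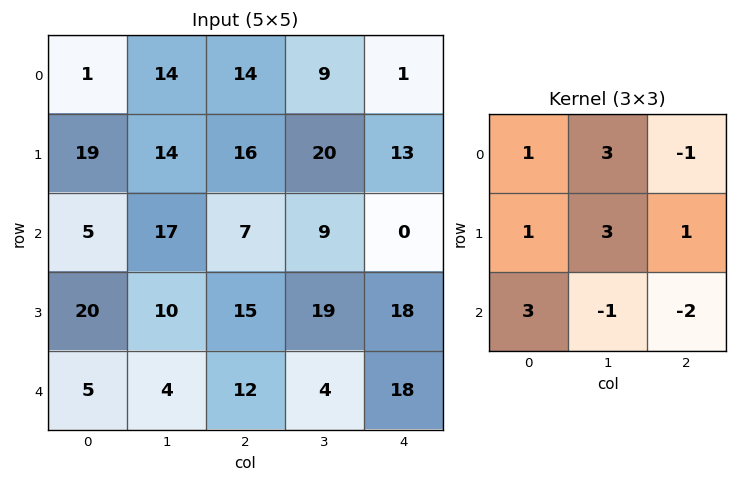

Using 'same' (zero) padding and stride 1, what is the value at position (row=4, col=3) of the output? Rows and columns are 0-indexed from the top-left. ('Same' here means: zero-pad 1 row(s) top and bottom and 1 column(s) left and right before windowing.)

The receptive field on the zero-padded input at this output position is [15 19 18 / 12 4 18 / 0 0 0]. Elementwise product with the kernel and sum: 15·1 + 19·3 + 18·-1 + 12·1 + 4·3 + 18·1 + 0·3 + 0·-1 + 0·-2.

96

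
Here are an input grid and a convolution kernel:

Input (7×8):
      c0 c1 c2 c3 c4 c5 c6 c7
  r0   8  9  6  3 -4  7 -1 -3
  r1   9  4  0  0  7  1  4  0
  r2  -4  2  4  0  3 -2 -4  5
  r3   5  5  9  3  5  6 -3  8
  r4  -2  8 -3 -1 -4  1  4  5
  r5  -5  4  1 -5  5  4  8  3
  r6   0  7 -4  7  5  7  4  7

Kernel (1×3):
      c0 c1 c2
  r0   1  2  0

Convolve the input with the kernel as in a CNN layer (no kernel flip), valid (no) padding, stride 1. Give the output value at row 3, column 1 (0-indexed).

23

The receptive field on the input at this output position is [5 9 3]. Elementwise product with the kernel and sum: 5·1 + 9·2.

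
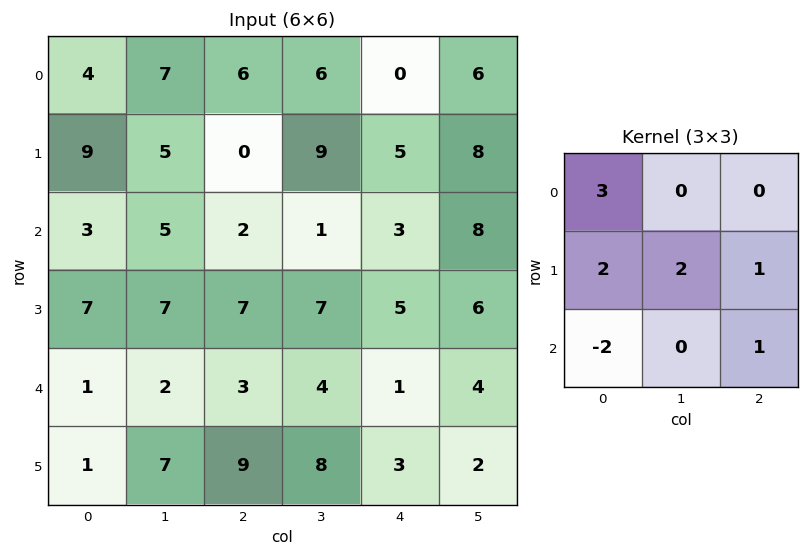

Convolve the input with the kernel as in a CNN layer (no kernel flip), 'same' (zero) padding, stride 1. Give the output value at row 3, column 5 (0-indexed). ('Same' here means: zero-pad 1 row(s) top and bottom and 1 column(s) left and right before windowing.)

The receptive field on the zero-padded input at this output position is [3 8 0 / 5 6 0 / 1 4 0]. Elementwise product with the kernel and sum: 3·3 + 5·2 + 6·2 + 0·1 + 1·-2 + 0·1.

29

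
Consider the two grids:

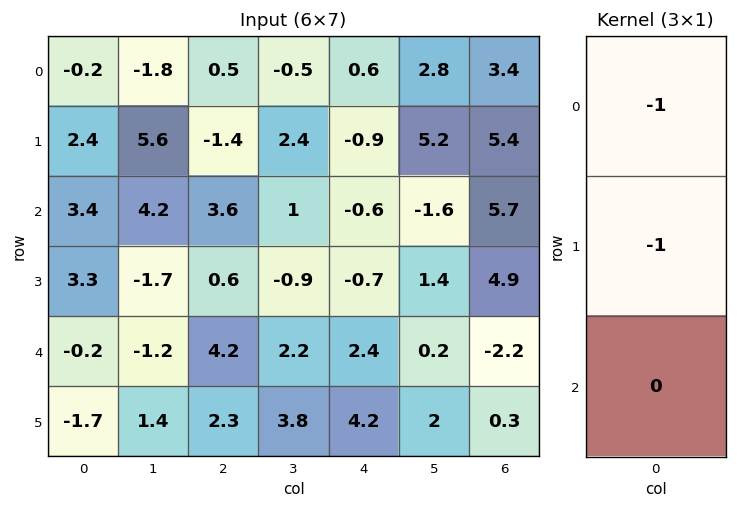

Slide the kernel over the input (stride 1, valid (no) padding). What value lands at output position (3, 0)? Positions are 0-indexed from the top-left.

The receptive field on the input at this output position is [3.3 / -0.2 / -1.7]. Elementwise product with the kernel and sum: 3.3·-1 + -0.2·-1.

-3.1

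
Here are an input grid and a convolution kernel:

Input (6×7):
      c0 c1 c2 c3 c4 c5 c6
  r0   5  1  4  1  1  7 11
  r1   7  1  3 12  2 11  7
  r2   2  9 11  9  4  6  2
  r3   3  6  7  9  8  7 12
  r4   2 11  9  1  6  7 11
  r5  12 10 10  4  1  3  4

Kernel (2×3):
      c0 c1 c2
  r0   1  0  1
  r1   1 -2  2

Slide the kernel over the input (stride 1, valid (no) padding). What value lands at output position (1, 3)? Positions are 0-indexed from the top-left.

The receptive field on the input at this output position is [12 2 11 / 9 4 6]. Elementwise product with the kernel and sum: 12·1 + 11·1 + 9·1 + 4·-2 + 6·2.

36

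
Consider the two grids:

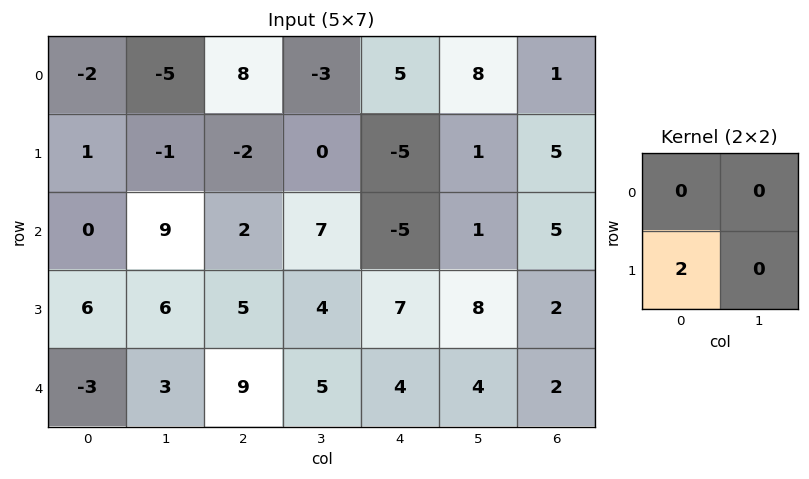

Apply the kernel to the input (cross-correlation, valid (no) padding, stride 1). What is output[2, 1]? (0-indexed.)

12

The receptive field on the input at this output position is [9 2 / 6 5]. Elementwise product with the kernel and sum: 6·2.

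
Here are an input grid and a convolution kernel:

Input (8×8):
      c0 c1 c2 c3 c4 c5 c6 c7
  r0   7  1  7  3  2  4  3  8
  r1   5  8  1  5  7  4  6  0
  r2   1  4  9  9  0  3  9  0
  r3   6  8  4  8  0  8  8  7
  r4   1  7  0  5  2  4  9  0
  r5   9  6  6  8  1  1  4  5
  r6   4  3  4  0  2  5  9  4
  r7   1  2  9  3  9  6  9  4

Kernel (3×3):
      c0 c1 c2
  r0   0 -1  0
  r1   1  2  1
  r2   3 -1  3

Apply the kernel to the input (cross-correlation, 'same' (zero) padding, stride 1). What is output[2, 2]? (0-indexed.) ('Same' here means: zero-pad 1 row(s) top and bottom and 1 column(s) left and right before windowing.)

The receptive field on the zero-padded input at this output position is [8 1 5 / 4 9 9 / 8 4 8]. Elementwise product with the kernel and sum: 1·-1 + 4·1 + 9·2 + 9·1 + 8·3 + 4·-1 + 8·3.

74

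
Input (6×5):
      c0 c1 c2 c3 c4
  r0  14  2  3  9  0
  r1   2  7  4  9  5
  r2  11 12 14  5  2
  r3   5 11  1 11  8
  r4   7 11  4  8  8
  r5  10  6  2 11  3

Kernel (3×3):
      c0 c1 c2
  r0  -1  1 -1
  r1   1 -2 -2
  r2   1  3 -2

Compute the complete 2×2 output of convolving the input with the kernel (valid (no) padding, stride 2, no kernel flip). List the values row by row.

Output[0,0]: The receptive field on the input at this output position is [14 2 3 / 2 7 4 / 11 12 14]. Elementwise product with the kernel and sum: 14·-1 + 2·1 + 3·-1 + 2·1 + 7·-2 + 4·-2 + 11·1 + 12·3 + 14·-2.

-16 7
0 -36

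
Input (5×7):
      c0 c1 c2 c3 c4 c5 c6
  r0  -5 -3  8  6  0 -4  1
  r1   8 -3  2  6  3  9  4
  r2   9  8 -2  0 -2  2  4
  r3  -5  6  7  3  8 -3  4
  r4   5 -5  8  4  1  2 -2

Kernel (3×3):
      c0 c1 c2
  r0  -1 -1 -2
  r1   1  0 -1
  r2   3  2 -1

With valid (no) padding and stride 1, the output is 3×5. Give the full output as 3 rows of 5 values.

Output[0,0]: The receptive field on the input at this output position is [-5 -3 8 / 8 -3 2 / 9 8 -2]. Elementwise product with the kernel and sum: -5·-1 + -3·-1 + 8·-2 + 8·1 + 2·-1 + 9·3 + 8·2 + -2·-1.
Output[0,1]: The receptive field on the input at this output position is [-3 8 6 / -3 2 6 / 8 -2 0]. Elementwise product with the kernel and sum: -3·-1 + 8·-1 + 6·-2 + -3·1 + 6·-1 + 8·3 + -2·2 + 0·-1.

43 -6 -19 -7 -5
-8 26 5 -1 -12
-28 -6 36 16 5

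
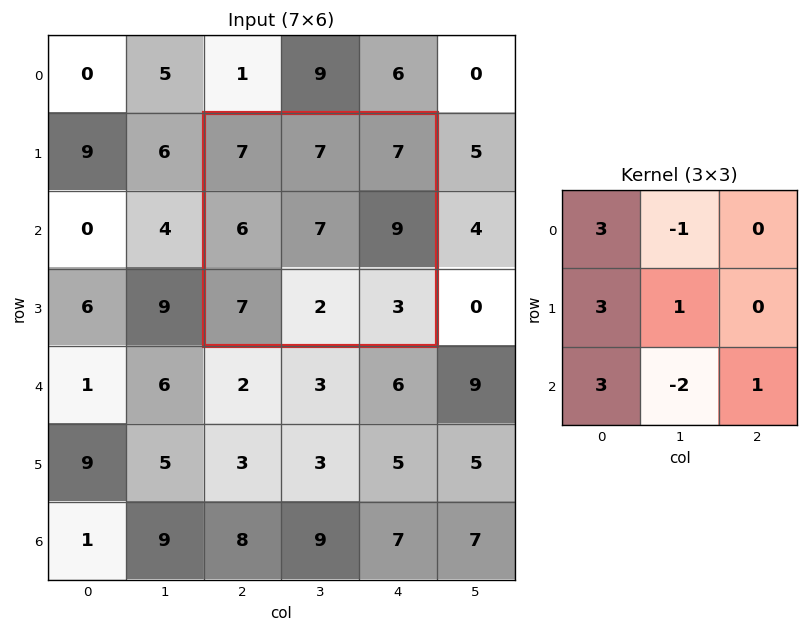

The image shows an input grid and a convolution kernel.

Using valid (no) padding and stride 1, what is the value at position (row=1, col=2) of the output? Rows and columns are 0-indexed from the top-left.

59

The receptive field on the input at this output position is [7 7 7 / 6 7 9 / 7 2 3]. Elementwise product with the kernel and sum: 7·3 + 7·-1 + 6·3 + 7·1 + 7·3 + 2·-2 + 3·1.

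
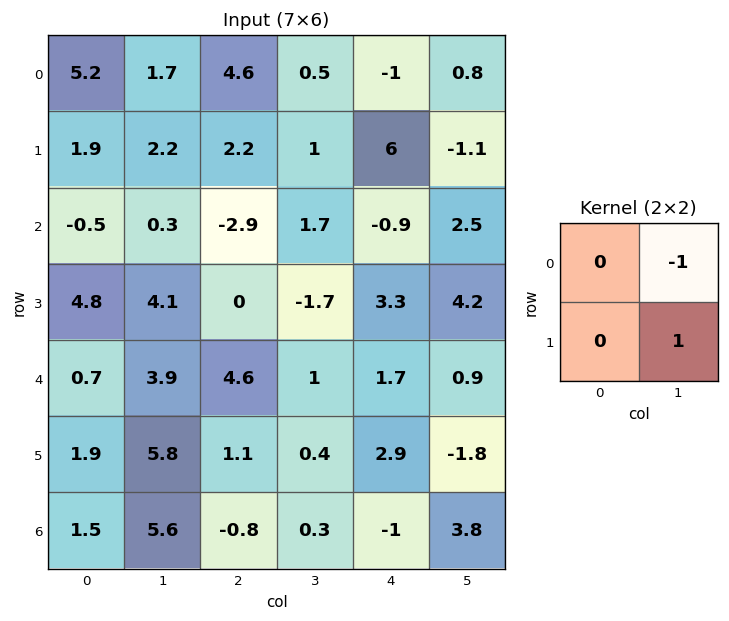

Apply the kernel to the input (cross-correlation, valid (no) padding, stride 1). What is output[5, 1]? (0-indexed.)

The receptive field on the input at this output position is [5.8 1.1 / 5.6 -0.8]. Elementwise product with the kernel and sum: 1.1·-1 + -0.8·1.

-1.9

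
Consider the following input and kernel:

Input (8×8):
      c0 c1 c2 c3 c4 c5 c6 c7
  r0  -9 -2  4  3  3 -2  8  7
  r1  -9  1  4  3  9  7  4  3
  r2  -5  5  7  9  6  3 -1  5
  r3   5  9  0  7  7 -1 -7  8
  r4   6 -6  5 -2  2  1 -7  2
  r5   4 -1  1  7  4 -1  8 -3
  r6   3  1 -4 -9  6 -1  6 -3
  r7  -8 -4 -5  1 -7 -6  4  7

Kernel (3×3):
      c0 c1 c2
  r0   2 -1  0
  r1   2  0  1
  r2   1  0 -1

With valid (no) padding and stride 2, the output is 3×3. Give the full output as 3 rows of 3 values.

-42 23 37
-4 15 25
34 8 19

Output[0,0]: The receptive field on the input at this output position is [-9 -2 4 / -9 1 4 / -5 5 7]. Elementwise product with the kernel and sum: -9·2 + -2·-1 + -9·2 + 4·1 + -5·1 + 7·-1.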